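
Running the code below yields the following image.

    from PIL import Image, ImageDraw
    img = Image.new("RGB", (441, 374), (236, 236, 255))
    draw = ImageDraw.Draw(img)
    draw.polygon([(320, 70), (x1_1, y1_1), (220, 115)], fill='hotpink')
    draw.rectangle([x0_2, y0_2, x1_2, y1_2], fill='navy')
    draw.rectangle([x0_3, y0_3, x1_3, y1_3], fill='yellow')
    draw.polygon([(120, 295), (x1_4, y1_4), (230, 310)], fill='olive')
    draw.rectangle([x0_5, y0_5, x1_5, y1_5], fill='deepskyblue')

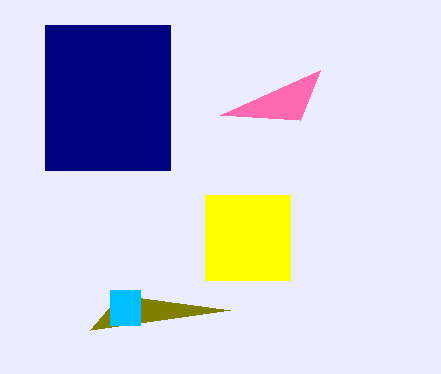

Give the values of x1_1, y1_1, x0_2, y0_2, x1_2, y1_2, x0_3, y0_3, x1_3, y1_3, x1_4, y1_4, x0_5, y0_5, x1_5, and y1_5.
x1_1 = 300; y1_1 = 120; x0_2 = 45; y0_2 = 25; x1_2 = 170; y1_2 = 170; x0_3 = 205; y0_3 = 195; x1_3 = 290; y1_3 = 280; x1_4 = 90; y1_4 = 330; x0_5 = 110; y0_5 = 290; x1_5 = 140; y1_5 = 325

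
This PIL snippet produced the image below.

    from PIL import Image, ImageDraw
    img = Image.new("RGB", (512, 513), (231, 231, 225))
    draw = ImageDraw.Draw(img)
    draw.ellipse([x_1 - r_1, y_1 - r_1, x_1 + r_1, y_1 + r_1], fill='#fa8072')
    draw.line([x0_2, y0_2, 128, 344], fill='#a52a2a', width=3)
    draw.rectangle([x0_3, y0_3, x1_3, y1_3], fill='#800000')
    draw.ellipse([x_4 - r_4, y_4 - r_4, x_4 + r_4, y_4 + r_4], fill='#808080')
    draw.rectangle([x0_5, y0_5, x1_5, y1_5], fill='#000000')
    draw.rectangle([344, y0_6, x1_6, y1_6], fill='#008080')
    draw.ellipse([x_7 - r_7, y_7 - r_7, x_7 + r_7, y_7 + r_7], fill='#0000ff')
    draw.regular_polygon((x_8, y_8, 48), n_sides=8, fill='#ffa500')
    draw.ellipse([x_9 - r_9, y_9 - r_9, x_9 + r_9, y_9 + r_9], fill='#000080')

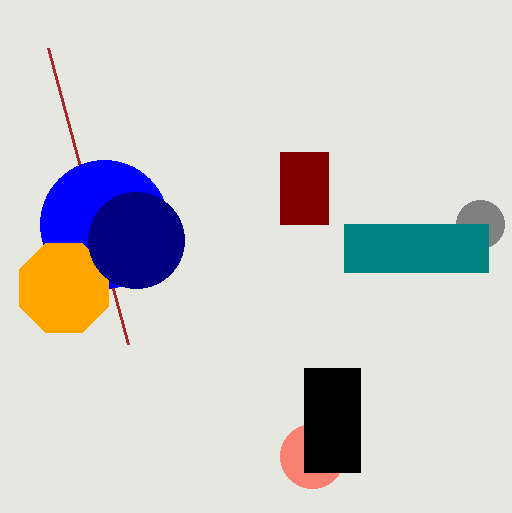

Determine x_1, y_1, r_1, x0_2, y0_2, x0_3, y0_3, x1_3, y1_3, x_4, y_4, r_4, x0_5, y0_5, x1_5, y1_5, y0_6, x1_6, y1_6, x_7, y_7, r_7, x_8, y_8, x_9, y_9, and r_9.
x_1 = 312; y_1 = 456; r_1 = 32; x0_2 = 48; y0_2 = 48; x0_3 = 280; y0_3 = 152; x1_3 = 328; y1_3 = 224; x_4 = 480; y_4 = 224; r_4 = 24; x0_5 = 304; y0_5 = 368; x1_5 = 360; y1_5 = 472; y0_6 = 224; x1_6 = 488; y1_6 = 272; x_7 = 104; y_7 = 224; r_7 = 64; x_8 = 64; y_8 = 288; x_9 = 136; y_9 = 240; r_9 = 48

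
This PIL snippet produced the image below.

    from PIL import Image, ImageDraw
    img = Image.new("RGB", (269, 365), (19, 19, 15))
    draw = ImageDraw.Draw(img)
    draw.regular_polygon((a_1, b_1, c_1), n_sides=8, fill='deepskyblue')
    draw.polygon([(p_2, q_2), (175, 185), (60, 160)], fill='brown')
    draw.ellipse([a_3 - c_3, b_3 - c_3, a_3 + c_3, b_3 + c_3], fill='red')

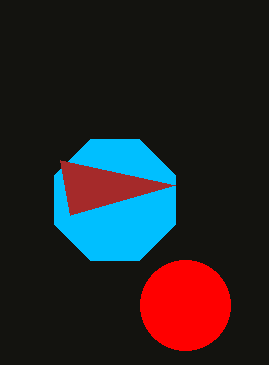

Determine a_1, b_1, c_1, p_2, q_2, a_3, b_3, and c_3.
a_1 = 115
b_1 = 200
c_1 = 65
p_2 = 70
q_2 = 215
a_3 = 185
b_3 = 305
c_3 = 45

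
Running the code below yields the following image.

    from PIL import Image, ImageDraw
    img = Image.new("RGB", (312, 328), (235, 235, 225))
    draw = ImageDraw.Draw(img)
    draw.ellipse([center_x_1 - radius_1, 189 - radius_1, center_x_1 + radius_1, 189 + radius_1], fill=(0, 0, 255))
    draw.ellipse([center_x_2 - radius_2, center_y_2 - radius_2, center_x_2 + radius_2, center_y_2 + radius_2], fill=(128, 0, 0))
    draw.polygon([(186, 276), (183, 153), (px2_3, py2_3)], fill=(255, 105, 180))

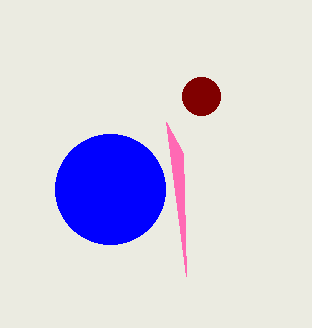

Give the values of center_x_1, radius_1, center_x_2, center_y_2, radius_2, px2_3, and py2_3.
center_x_1 = 110, radius_1 = 55, center_x_2 = 201, center_y_2 = 96, radius_2 = 19, px2_3 = 166, py2_3 = 122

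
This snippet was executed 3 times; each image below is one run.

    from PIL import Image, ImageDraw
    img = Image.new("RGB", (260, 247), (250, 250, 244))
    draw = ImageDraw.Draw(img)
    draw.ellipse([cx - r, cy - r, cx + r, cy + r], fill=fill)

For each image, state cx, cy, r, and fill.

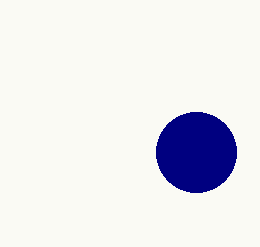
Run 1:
cx = 196
cy = 152
r = 40
fill = 'navy'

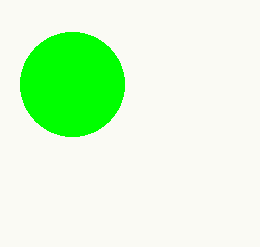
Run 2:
cx = 72, cy = 84, r = 52, fill = 'lime'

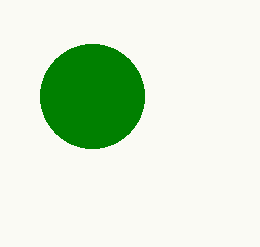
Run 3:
cx = 92, cy = 96, r = 52, fill = 'green'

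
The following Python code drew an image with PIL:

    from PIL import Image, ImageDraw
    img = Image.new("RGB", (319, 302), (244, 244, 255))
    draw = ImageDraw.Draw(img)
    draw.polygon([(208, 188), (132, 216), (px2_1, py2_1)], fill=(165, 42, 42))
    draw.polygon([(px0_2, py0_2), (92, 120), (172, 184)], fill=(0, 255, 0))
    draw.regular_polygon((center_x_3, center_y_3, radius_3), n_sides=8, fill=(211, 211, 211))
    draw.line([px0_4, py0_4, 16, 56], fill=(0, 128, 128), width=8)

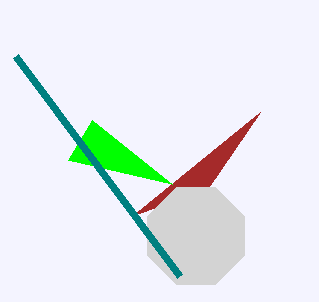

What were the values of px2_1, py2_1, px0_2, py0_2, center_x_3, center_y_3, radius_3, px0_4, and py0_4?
px2_1 = 260
py2_1 = 112
px0_2 = 68
py0_2 = 160
center_x_3 = 196
center_y_3 = 236
radius_3 = 52
px0_4 = 180
py0_4 = 276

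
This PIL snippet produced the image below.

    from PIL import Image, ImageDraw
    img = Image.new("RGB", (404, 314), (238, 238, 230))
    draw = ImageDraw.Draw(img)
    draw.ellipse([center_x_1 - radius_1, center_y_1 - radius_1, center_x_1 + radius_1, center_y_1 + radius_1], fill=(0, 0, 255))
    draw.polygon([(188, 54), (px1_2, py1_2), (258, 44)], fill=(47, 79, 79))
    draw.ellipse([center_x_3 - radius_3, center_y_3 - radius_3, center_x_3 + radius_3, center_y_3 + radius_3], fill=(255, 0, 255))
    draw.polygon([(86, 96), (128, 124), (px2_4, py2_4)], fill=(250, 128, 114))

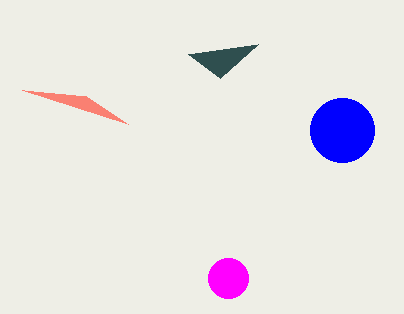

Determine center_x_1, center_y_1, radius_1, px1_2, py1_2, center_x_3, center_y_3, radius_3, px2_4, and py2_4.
center_x_1 = 342; center_y_1 = 130; radius_1 = 32; px1_2 = 220; py1_2 = 78; center_x_3 = 228; center_y_3 = 278; radius_3 = 20; px2_4 = 22; py2_4 = 90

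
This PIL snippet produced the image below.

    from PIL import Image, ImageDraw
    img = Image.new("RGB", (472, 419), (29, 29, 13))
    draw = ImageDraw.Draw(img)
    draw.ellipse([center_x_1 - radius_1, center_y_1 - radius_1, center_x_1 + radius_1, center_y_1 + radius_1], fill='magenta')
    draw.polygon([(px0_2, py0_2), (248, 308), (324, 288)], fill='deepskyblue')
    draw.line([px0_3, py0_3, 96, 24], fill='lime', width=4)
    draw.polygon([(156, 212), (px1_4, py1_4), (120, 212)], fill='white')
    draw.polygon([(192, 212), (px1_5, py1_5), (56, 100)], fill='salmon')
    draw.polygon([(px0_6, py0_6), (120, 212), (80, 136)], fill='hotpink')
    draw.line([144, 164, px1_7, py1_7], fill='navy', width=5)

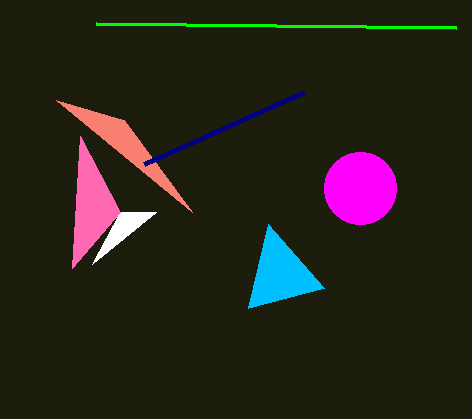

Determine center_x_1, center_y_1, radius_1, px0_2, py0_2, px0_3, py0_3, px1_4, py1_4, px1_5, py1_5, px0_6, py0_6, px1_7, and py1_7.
center_x_1 = 360; center_y_1 = 188; radius_1 = 36; px0_2 = 268; py0_2 = 224; px0_3 = 456; py0_3 = 28; px1_4 = 92; py1_4 = 264; px1_5 = 124; py1_5 = 120; px0_6 = 72; py0_6 = 268; px1_7 = 304; py1_7 = 92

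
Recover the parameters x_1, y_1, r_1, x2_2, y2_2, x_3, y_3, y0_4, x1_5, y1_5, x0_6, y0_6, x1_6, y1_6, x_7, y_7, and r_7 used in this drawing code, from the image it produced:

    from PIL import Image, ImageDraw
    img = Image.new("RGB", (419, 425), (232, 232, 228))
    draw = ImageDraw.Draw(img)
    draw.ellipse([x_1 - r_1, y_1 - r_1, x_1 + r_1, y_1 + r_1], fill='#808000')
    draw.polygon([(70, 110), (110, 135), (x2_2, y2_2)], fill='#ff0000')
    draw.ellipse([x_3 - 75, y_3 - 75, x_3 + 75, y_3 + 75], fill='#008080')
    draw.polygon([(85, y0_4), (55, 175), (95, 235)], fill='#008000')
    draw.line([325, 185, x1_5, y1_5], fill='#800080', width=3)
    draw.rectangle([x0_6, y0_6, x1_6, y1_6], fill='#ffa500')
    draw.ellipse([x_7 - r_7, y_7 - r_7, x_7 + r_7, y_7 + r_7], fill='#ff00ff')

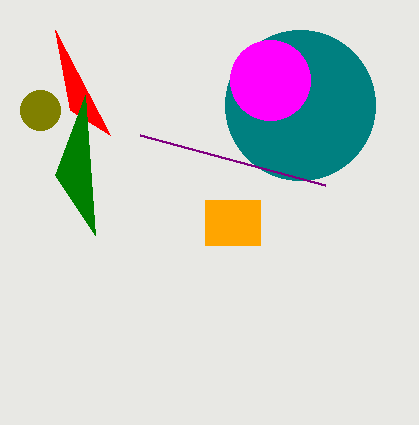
x_1 = 40; y_1 = 110; r_1 = 20; x2_2 = 55; y2_2 = 30; x_3 = 300; y_3 = 105; y0_4 = 95; x1_5 = 140; y1_5 = 135; x0_6 = 205; y0_6 = 200; x1_6 = 260; y1_6 = 245; x_7 = 270; y_7 = 80; r_7 = 40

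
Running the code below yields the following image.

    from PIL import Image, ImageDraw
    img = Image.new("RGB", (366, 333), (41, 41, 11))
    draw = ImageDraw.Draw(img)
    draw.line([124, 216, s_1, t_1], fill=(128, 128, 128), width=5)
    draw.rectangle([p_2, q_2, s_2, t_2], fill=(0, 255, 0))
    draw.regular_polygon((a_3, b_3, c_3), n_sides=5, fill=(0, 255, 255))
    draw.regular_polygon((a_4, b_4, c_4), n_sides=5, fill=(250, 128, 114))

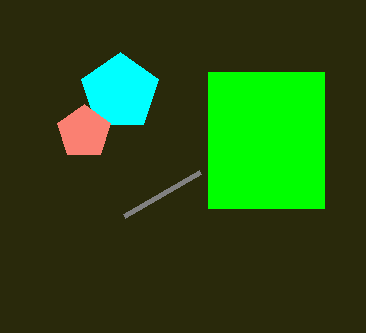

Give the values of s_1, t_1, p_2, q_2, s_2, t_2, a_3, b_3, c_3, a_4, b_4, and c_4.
s_1 = 200; t_1 = 172; p_2 = 208; q_2 = 72; s_2 = 324; t_2 = 208; a_3 = 120; b_3 = 92; c_3 = 40; a_4 = 84; b_4 = 132; c_4 = 28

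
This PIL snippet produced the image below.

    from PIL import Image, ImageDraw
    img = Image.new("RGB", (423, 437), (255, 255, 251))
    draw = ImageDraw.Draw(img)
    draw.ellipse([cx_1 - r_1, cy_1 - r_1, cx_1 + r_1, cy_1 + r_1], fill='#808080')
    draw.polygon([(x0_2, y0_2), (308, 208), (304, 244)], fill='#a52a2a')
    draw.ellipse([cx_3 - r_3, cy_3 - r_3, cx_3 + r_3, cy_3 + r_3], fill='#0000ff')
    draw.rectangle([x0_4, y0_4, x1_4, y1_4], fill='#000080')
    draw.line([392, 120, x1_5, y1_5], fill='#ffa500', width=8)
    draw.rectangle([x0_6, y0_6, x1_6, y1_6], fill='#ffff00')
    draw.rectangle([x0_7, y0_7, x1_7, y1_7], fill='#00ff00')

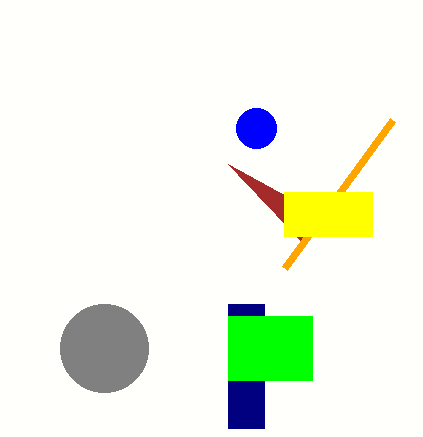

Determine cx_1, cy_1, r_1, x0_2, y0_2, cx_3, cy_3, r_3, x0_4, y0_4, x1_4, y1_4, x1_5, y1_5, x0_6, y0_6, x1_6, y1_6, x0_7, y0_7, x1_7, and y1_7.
cx_1 = 104
cy_1 = 348
r_1 = 44
x0_2 = 228
y0_2 = 164
cx_3 = 256
cy_3 = 128
r_3 = 20
x0_4 = 228
y0_4 = 304
x1_4 = 264
y1_4 = 428
x1_5 = 284
y1_5 = 268
x0_6 = 284
y0_6 = 192
x1_6 = 372
y1_6 = 236
x0_7 = 228
y0_7 = 316
x1_7 = 312
y1_7 = 380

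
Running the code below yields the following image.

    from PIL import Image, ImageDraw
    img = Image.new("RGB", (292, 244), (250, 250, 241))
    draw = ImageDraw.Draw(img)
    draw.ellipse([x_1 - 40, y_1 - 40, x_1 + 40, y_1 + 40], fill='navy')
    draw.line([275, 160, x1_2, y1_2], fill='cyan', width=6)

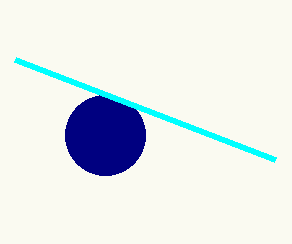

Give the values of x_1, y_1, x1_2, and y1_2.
x_1 = 105; y_1 = 135; x1_2 = 15; y1_2 = 60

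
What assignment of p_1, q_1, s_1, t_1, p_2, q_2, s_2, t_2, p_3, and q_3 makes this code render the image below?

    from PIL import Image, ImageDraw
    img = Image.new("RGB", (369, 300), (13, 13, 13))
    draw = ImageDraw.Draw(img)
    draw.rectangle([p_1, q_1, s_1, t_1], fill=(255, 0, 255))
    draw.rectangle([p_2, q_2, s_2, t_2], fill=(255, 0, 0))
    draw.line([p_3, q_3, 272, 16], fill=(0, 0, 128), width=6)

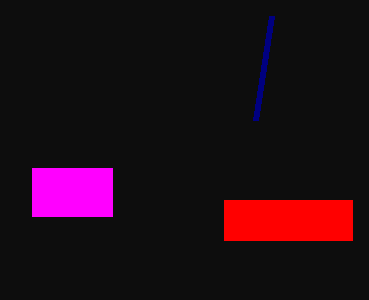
p_1 = 32
q_1 = 168
s_1 = 112
t_1 = 216
p_2 = 224
q_2 = 200
s_2 = 352
t_2 = 240
p_3 = 256
q_3 = 120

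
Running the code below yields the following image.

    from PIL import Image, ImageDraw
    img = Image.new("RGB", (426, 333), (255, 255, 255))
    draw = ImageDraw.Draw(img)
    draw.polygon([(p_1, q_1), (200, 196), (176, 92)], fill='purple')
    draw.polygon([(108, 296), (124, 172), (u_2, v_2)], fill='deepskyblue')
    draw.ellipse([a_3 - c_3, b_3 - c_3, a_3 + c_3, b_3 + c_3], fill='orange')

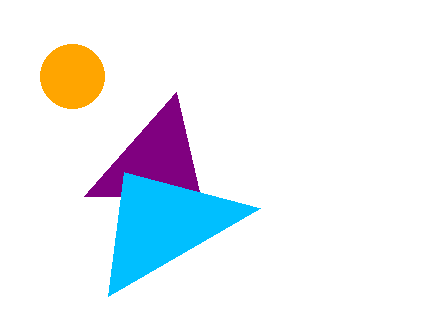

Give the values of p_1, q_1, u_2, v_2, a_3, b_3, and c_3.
p_1 = 84, q_1 = 196, u_2 = 260, v_2 = 208, a_3 = 72, b_3 = 76, c_3 = 32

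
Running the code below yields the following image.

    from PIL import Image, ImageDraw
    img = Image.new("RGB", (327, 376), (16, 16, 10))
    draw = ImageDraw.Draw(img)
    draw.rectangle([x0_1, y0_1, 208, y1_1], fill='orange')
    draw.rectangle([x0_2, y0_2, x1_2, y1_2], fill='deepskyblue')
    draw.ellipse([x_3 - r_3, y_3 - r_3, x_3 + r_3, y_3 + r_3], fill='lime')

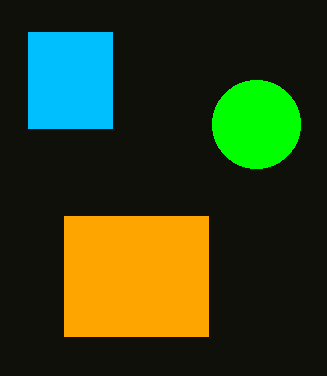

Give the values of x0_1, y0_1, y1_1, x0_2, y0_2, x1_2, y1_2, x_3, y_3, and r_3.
x0_1 = 64, y0_1 = 216, y1_1 = 336, x0_2 = 28, y0_2 = 32, x1_2 = 112, y1_2 = 128, x_3 = 256, y_3 = 124, r_3 = 44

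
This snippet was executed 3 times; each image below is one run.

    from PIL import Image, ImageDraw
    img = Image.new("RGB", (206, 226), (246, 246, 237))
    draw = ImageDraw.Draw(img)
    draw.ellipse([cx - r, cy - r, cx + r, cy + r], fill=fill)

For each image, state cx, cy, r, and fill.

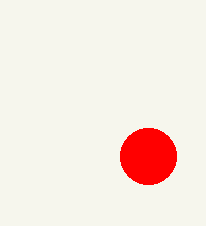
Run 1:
cx = 148, cy = 156, r = 28, fill = 'red'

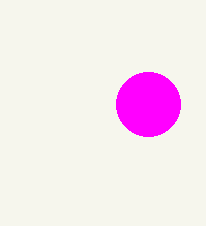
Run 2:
cx = 148
cy = 104
r = 32
fill = 'magenta'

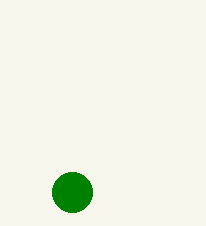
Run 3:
cx = 72
cy = 192
r = 20
fill = 'green'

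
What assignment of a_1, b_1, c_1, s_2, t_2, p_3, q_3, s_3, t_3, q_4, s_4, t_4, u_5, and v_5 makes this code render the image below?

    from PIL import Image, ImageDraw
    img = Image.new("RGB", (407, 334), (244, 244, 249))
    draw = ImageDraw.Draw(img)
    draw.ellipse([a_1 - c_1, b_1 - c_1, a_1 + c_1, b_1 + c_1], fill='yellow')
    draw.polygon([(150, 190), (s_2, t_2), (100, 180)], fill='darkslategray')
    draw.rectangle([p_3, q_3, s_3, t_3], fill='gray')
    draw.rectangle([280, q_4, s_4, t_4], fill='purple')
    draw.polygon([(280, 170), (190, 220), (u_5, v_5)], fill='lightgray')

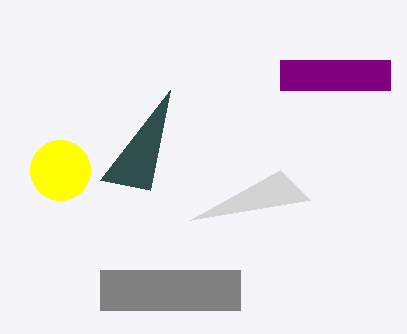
a_1 = 60, b_1 = 170, c_1 = 30, s_2 = 170, t_2 = 90, p_3 = 100, q_3 = 270, s_3 = 240, t_3 = 310, q_4 = 60, s_4 = 390, t_4 = 90, u_5 = 310, v_5 = 200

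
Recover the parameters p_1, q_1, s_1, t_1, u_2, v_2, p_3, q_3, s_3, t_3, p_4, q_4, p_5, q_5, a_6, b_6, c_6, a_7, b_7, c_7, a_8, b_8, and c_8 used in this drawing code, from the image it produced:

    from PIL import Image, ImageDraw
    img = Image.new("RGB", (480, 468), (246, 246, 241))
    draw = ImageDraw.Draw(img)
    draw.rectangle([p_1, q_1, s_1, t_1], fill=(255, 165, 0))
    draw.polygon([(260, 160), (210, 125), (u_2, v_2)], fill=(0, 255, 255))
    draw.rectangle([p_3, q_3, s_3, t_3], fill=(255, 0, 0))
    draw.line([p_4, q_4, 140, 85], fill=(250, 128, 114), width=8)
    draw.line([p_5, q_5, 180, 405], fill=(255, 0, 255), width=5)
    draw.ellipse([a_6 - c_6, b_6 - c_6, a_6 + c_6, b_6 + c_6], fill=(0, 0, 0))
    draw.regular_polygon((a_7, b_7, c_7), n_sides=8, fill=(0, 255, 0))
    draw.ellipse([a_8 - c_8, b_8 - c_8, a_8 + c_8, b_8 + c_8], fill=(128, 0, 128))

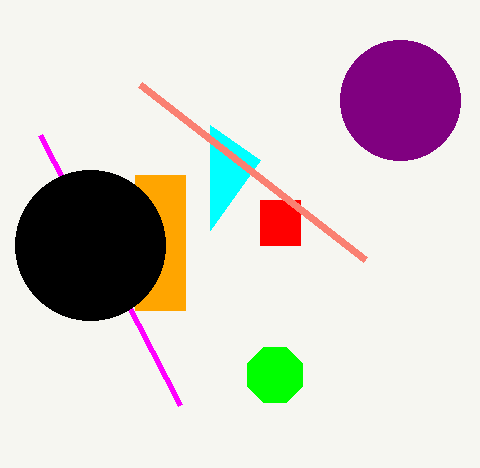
p_1 = 135
q_1 = 175
s_1 = 185
t_1 = 310
u_2 = 210
v_2 = 230
p_3 = 260
q_3 = 200
s_3 = 300
t_3 = 245
p_4 = 365
q_4 = 260
p_5 = 40
q_5 = 135
a_6 = 90
b_6 = 245
c_6 = 75
a_7 = 275
b_7 = 375
c_7 = 30
a_8 = 400
b_8 = 100
c_8 = 60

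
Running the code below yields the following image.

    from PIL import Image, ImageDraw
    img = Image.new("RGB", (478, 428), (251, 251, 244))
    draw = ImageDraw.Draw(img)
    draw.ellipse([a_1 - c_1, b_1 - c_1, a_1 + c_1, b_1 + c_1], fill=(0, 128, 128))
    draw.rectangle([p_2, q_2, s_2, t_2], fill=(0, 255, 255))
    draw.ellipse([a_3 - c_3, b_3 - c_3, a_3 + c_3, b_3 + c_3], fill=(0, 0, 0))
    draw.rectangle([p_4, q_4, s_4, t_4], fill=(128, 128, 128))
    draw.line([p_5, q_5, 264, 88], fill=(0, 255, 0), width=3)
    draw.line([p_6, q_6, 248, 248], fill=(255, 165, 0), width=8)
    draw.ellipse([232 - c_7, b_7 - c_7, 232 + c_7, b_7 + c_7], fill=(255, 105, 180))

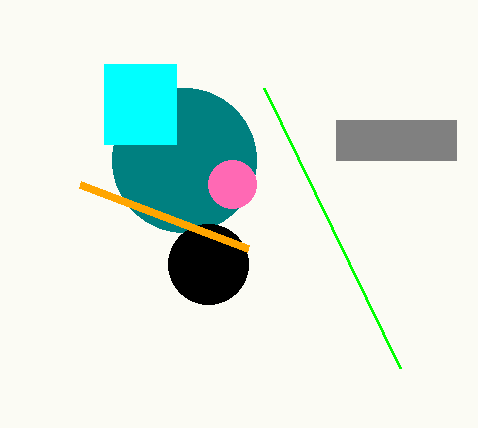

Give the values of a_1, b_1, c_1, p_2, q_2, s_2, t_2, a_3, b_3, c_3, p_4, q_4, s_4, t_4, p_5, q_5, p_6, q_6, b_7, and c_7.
a_1 = 184; b_1 = 160; c_1 = 72; p_2 = 104; q_2 = 64; s_2 = 176; t_2 = 144; a_3 = 208; b_3 = 264; c_3 = 40; p_4 = 336; q_4 = 120; s_4 = 456; t_4 = 160; p_5 = 400; q_5 = 368; p_6 = 80; q_6 = 184; b_7 = 184; c_7 = 24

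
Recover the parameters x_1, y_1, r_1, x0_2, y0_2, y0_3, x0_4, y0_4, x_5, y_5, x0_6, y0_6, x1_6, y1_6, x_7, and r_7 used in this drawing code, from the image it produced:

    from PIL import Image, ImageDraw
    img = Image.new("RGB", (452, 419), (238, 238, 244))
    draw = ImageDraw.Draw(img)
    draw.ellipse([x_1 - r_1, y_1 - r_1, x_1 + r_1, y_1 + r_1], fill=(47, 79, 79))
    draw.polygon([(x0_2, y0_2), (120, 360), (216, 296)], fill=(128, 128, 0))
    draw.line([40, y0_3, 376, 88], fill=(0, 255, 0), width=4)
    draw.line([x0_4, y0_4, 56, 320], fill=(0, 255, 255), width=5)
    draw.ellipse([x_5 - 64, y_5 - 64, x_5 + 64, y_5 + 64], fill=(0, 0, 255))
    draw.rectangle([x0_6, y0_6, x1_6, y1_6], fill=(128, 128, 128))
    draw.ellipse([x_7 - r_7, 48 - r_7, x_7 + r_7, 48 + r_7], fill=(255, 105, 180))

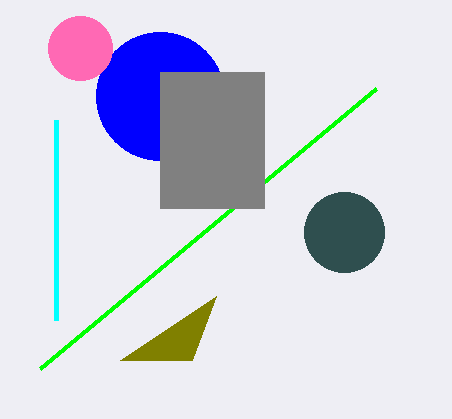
x_1 = 344, y_1 = 232, r_1 = 40, x0_2 = 192, y0_2 = 360, y0_3 = 368, x0_4 = 56, y0_4 = 120, x_5 = 160, y_5 = 96, x0_6 = 160, y0_6 = 72, x1_6 = 264, y1_6 = 208, x_7 = 80, r_7 = 32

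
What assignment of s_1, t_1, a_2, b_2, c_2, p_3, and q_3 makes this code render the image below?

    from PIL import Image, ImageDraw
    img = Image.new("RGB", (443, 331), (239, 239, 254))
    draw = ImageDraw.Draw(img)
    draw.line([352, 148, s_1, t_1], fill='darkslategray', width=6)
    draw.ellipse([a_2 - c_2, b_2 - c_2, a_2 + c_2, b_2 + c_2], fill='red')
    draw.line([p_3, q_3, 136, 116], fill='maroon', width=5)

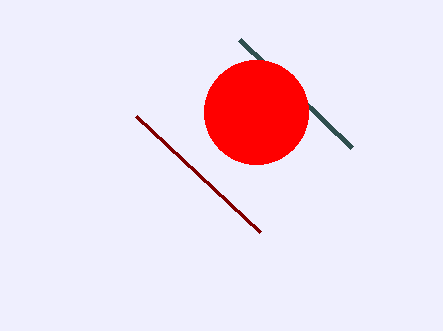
s_1 = 240
t_1 = 40
a_2 = 256
b_2 = 112
c_2 = 52
p_3 = 260
q_3 = 232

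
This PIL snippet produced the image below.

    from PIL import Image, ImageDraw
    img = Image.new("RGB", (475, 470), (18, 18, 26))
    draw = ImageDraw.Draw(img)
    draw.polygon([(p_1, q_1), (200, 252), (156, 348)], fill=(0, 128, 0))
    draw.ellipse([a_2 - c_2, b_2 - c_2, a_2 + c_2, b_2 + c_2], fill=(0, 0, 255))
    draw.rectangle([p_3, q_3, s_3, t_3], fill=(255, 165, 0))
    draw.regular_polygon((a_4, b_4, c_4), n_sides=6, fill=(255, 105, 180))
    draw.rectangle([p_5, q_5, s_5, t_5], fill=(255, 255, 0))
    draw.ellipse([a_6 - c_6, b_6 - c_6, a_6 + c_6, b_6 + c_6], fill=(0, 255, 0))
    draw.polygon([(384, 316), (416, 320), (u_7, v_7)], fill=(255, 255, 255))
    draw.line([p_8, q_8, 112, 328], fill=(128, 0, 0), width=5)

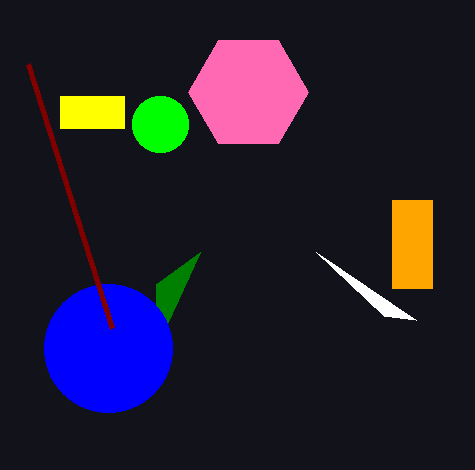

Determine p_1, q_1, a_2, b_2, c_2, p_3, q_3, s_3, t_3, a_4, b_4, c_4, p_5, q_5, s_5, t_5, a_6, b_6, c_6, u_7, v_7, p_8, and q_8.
p_1 = 156
q_1 = 284
a_2 = 108
b_2 = 348
c_2 = 64
p_3 = 392
q_3 = 200
s_3 = 432
t_3 = 288
a_4 = 248
b_4 = 92
c_4 = 60
p_5 = 60
q_5 = 96
s_5 = 124
t_5 = 128
a_6 = 160
b_6 = 124
c_6 = 28
u_7 = 316
v_7 = 252
p_8 = 28
q_8 = 64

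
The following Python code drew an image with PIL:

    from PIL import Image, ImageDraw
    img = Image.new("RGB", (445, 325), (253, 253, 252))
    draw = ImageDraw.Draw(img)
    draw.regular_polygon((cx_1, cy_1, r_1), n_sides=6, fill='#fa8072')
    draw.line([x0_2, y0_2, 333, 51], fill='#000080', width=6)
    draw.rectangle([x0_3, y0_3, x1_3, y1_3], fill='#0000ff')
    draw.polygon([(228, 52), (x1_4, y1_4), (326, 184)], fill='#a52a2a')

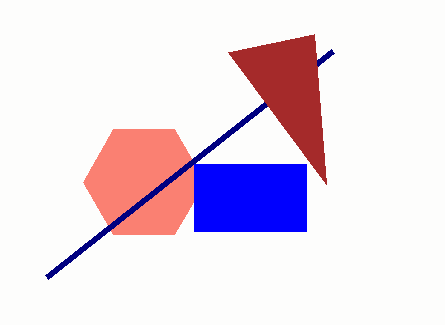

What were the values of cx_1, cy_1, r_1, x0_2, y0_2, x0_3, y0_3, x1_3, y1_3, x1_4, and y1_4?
cx_1 = 144
cy_1 = 182
r_1 = 61
x0_2 = 47
y0_2 = 277
x0_3 = 194
y0_3 = 164
x1_3 = 306
y1_3 = 231
x1_4 = 314
y1_4 = 34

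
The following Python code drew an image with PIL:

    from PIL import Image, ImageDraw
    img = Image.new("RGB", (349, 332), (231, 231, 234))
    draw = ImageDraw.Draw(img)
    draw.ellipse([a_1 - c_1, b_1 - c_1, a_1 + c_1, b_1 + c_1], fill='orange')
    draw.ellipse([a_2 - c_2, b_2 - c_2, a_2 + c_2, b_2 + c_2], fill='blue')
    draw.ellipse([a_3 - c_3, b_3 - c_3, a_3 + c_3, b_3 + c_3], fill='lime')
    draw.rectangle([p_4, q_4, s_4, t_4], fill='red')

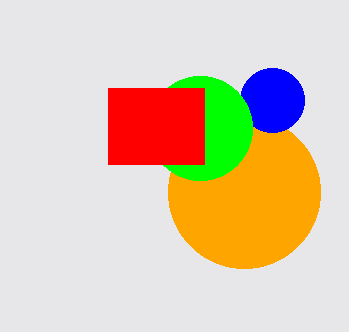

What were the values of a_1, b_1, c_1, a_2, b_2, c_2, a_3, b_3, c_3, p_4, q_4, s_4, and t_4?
a_1 = 244; b_1 = 192; c_1 = 76; a_2 = 272; b_2 = 100; c_2 = 32; a_3 = 200; b_3 = 128; c_3 = 52; p_4 = 108; q_4 = 88; s_4 = 204; t_4 = 164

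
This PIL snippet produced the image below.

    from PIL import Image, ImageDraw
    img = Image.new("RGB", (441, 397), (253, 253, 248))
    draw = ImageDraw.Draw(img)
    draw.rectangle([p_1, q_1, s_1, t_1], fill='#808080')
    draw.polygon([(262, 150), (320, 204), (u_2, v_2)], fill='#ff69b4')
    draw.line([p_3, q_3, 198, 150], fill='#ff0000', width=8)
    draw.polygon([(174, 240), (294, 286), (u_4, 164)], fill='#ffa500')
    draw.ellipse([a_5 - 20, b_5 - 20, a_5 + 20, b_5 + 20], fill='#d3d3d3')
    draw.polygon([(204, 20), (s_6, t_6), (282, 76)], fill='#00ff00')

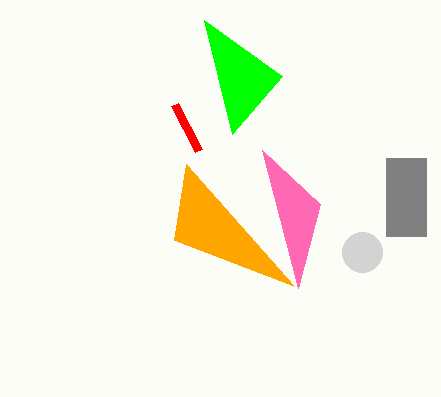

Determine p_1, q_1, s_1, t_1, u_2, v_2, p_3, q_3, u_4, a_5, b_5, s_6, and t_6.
p_1 = 386
q_1 = 158
s_1 = 426
t_1 = 236
u_2 = 298
v_2 = 288
p_3 = 174
q_3 = 104
u_4 = 186
a_5 = 362
b_5 = 252
s_6 = 232
t_6 = 134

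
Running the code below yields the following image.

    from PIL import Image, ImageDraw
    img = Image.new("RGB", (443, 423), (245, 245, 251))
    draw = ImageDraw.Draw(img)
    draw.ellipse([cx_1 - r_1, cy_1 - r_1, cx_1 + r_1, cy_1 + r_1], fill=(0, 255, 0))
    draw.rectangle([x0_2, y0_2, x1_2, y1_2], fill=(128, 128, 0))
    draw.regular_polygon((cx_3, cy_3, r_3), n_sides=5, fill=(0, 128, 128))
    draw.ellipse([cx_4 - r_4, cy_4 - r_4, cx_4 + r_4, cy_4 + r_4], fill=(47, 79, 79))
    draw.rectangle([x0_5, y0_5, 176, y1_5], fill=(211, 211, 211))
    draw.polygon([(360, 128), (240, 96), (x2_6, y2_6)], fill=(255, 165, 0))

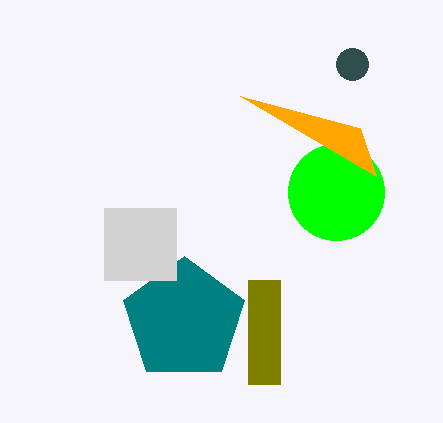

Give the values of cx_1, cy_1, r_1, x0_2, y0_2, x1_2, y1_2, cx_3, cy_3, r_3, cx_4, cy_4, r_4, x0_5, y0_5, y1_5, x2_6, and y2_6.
cx_1 = 336
cy_1 = 192
r_1 = 48
x0_2 = 248
y0_2 = 280
x1_2 = 280
y1_2 = 384
cx_3 = 184
cy_3 = 320
r_3 = 64
cx_4 = 352
cy_4 = 64
r_4 = 16
x0_5 = 104
y0_5 = 208
y1_5 = 280
x2_6 = 376
y2_6 = 176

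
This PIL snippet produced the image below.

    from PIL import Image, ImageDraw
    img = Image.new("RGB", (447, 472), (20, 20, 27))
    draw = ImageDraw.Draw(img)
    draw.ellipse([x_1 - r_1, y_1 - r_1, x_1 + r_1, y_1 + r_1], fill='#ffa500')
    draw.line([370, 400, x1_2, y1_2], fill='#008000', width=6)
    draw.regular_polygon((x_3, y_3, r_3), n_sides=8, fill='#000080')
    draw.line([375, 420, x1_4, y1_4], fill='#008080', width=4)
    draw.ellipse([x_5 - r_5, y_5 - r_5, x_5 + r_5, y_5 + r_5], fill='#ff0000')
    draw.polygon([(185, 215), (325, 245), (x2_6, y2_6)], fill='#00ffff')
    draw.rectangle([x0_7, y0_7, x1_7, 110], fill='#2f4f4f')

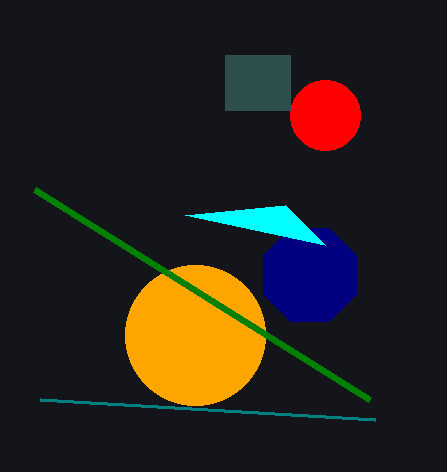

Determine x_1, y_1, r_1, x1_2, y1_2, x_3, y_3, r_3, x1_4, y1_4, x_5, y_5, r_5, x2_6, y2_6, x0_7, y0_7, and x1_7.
x_1 = 195; y_1 = 335; r_1 = 70; x1_2 = 35; y1_2 = 190; x_3 = 310; y_3 = 275; r_3 = 50; x1_4 = 40; y1_4 = 400; x_5 = 325; y_5 = 115; r_5 = 35; x2_6 = 285; y2_6 = 205; x0_7 = 225; y0_7 = 55; x1_7 = 290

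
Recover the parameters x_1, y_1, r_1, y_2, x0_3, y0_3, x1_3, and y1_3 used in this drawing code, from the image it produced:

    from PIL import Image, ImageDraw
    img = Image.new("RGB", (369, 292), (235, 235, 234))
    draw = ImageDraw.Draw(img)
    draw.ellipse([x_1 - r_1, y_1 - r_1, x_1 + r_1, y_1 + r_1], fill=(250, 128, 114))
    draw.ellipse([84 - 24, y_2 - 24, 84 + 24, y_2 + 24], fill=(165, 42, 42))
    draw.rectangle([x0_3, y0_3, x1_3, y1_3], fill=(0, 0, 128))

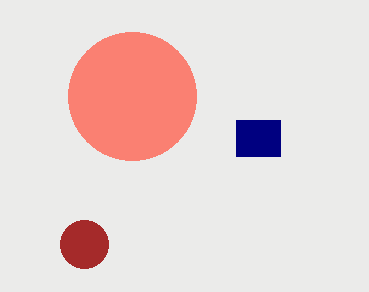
x_1 = 132
y_1 = 96
r_1 = 64
y_2 = 244
x0_3 = 236
y0_3 = 120
x1_3 = 280
y1_3 = 156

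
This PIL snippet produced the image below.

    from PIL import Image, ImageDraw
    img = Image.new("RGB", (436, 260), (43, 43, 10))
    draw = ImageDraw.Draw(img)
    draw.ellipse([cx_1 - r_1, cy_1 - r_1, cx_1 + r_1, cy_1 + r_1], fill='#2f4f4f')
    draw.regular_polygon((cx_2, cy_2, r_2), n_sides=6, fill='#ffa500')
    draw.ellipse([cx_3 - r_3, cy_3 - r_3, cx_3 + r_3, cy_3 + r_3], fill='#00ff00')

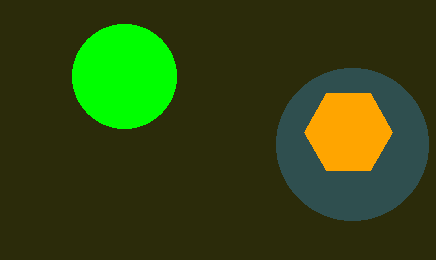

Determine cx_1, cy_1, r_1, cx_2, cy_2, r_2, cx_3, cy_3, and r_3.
cx_1 = 352
cy_1 = 144
r_1 = 76
cx_2 = 348
cy_2 = 132
r_2 = 44
cx_3 = 124
cy_3 = 76
r_3 = 52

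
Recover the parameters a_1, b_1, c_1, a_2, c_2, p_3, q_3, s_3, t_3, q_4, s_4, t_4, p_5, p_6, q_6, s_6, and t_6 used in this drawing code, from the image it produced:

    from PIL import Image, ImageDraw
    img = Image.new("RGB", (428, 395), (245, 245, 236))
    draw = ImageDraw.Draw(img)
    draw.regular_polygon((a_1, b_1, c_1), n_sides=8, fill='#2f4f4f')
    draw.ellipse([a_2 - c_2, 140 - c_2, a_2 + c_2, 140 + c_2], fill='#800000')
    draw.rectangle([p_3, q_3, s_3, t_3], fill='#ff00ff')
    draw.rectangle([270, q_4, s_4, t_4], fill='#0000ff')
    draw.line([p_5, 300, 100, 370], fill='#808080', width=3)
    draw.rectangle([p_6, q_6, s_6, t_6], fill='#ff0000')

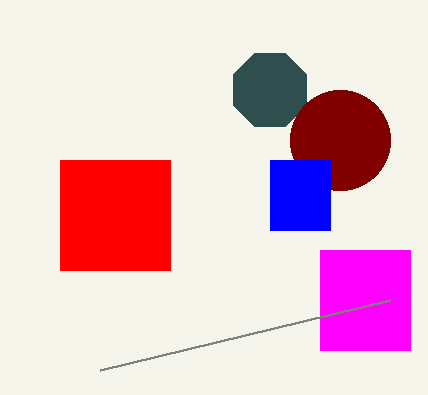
a_1 = 270; b_1 = 90; c_1 = 40; a_2 = 340; c_2 = 50; p_3 = 320; q_3 = 250; s_3 = 410; t_3 = 350; q_4 = 160; s_4 = 330; t_4 = 230; p_5 = 390; p_6 = 60; q_6 = 160; s_6 = 170; t_6 = 270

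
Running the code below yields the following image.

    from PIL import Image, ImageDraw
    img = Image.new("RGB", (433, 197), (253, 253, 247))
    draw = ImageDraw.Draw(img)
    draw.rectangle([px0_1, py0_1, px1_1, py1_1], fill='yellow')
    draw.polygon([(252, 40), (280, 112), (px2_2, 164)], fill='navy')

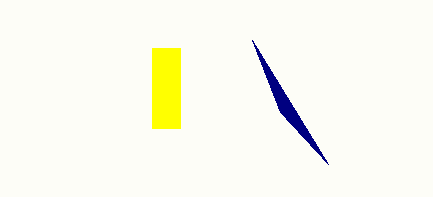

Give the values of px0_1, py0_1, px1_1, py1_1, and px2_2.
px0_1 = 152, py0_1 = 48, px1_1 = 180, py1_1 = 128, px2_2 = 328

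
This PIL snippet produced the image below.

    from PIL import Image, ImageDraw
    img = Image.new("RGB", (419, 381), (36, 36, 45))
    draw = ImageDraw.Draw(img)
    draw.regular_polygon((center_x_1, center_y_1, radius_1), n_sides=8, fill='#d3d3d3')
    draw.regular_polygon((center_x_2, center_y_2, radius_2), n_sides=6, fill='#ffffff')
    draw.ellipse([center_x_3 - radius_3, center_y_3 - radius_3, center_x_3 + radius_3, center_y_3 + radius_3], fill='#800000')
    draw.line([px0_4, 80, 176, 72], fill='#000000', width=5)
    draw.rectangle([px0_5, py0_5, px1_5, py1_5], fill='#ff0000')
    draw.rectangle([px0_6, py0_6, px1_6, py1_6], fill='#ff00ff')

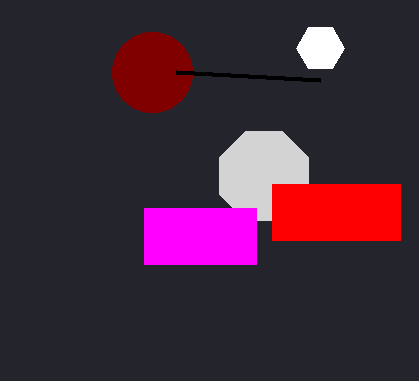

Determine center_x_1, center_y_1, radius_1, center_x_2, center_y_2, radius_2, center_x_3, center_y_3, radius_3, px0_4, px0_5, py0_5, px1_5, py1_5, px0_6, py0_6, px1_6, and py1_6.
center_x_1 = 264; center_y_1 = 176; radius_1 = 48; center_x_2 = 320; center_y_2 = 48; radius_2 = 24; center_x_3 = 152; center_y_3 = 72; radius_3 = 40; px0_4 = 320; px0_5 = 272; py0_5 = 184; px1_5 = 400; py1_5 = 240; px0_6 = 144; py0_6 = 208; px1_6 = 256; py1_6 = 264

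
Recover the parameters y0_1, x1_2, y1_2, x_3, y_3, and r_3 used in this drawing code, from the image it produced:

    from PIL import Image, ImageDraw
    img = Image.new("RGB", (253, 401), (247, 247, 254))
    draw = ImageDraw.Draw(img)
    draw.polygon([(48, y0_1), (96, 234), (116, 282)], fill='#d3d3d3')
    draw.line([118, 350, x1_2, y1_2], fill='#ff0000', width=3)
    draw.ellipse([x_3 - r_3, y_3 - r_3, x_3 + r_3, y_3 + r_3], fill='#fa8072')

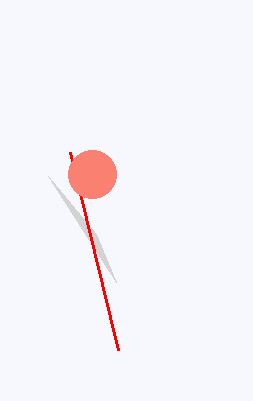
y0_1 = 176
x1_2 = 70
y1_2 = 152
x_3 = 92
y_3 = 174
r_3 = 24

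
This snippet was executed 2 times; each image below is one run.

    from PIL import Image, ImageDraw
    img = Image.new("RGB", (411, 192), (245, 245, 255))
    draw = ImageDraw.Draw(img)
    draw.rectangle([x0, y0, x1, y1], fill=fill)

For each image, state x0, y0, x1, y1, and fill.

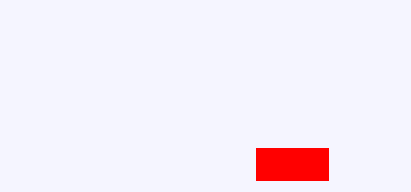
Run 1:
x0 = 256
y0 = 148
x1 = 328
y1 = 180
fill = 'red'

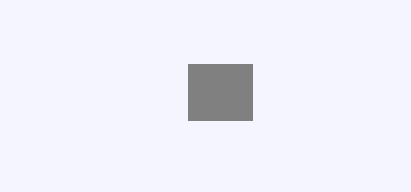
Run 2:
x0 = 188
y0 = 64
x1 = 252
y1 = 120
fill = 'gray'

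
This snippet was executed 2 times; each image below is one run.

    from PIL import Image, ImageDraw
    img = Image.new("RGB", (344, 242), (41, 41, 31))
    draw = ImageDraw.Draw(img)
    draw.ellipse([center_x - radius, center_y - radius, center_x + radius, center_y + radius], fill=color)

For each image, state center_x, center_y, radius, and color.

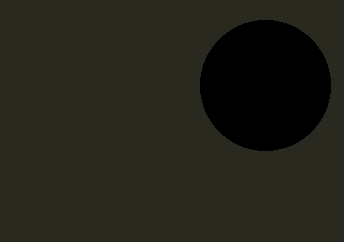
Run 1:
center_x = 265
center_y = 85
radius = 65
color = 'black'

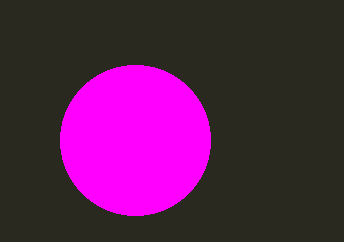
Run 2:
center_x = 135; center_y = 140; radius = 75; color = 'magenta'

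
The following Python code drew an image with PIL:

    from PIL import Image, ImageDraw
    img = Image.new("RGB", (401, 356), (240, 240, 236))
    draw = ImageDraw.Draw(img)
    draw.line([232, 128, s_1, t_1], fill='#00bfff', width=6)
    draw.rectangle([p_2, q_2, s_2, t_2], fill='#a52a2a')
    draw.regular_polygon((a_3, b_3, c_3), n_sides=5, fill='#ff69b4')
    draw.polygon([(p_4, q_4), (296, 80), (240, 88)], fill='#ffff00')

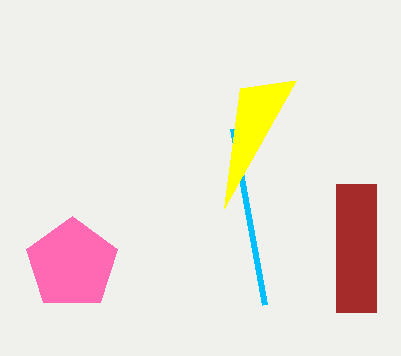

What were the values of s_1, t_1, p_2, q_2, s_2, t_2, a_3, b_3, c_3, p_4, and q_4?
s_1 = 264
t_1 = 304
p_2 = 336
q_2 = 184
s_2 = 376
t_2 = 312
a_3 = 72
b_3 = 264
c_3 = 48
p_4 = 224
q_4 = 208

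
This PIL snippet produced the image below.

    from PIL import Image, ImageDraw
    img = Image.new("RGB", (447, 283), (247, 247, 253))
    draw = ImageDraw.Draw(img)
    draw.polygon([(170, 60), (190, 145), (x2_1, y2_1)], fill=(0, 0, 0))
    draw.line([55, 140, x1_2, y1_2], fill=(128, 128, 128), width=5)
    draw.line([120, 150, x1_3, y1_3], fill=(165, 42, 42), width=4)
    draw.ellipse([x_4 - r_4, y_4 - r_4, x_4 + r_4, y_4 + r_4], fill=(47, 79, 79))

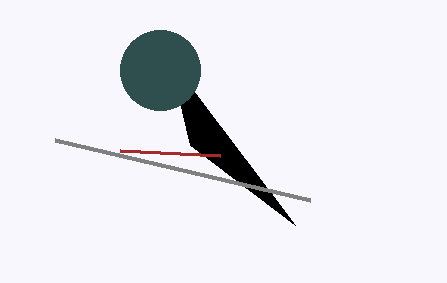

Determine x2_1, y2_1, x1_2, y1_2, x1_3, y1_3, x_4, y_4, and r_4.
x2_1 = 295; y2_1 = 225; x1_2 = 310; y1_2 = 200; x1_3 = 220; y1_3 = 155; x_4 = 160; y_4 = 70; r_4 = 40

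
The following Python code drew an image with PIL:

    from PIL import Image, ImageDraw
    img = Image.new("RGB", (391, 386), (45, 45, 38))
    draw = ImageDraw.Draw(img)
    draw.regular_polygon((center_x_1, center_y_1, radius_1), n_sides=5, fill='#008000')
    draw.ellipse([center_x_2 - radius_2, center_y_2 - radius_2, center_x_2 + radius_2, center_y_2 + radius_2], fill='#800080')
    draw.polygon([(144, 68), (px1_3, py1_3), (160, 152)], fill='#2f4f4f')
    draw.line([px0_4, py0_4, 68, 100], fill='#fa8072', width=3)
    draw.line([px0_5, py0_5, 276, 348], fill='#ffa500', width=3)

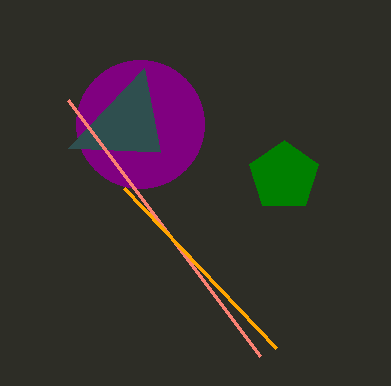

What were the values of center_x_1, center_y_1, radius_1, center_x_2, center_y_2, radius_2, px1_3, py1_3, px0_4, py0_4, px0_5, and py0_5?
center_x_1 = 284
center_y_1 = 176
radius_1 = 36
center_x_2 = 140
center_y_2 = 124
radius_2 = 64
px1_3 = 68
py1_3 = 148
px0_4 = 260
py0_4 = 356
px0_5 = 124
py0_5 = 188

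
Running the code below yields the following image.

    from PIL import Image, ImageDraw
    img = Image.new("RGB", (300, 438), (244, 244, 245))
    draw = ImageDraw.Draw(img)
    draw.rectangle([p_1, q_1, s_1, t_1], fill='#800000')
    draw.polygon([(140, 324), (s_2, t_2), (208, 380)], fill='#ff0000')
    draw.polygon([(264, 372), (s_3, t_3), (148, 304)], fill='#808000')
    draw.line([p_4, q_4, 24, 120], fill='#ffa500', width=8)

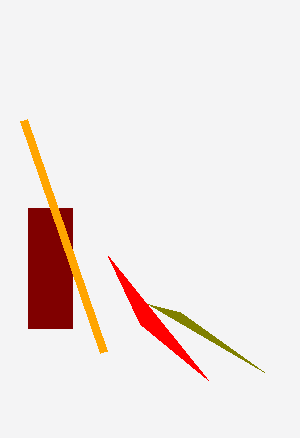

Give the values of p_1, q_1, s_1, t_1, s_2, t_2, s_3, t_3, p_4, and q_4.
p_1 = 28
q_1 = 208
s_1 = 72
t_1 = 328
s_2 = 108
t_2 = 256
s_3 = 180
t_3 = 312
p_4 = 104
q_4 = 352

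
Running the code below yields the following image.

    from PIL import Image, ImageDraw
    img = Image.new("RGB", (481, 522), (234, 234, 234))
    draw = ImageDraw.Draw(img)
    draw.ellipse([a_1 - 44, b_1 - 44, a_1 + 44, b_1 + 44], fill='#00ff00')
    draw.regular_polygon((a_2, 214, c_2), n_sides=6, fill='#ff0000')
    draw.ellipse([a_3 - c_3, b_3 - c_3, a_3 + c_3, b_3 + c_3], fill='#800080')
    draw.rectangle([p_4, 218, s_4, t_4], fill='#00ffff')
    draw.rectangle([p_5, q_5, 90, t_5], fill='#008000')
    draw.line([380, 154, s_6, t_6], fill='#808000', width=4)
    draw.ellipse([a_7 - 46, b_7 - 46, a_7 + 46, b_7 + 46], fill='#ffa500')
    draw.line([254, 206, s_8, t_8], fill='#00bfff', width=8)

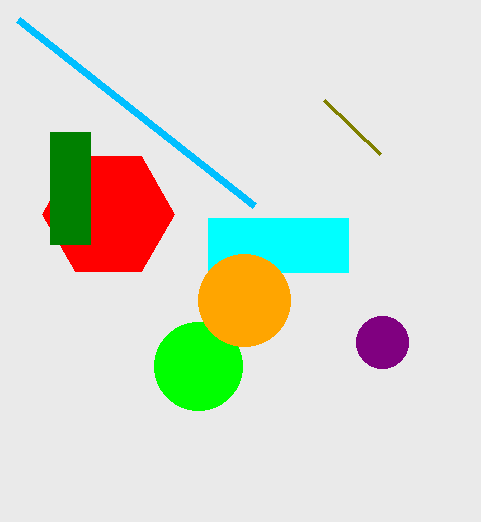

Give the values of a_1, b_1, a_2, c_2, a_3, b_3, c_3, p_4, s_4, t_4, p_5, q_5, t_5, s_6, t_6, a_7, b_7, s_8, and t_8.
a_1 = 198; b_1 = 366; a_2 = 108; c_2 = 66; a_3 = 382; b_3 = 342; c_3 = 26; p_4 = 208; s_4 = 348; t_4 = 272; p_5 = 50; q_5 = 132; t_5 = 244; s_6 = 324; t_6 = 100; a_7 = 244; b_7 = 300; s_8 = 18; t_8 = 20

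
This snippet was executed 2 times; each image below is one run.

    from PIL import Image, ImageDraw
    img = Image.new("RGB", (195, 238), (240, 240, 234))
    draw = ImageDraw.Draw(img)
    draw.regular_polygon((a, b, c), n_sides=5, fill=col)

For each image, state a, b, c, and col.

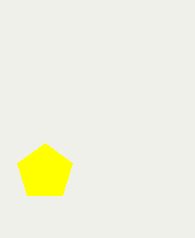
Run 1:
a = 45
b = 172
c = 29
col = 'yellow'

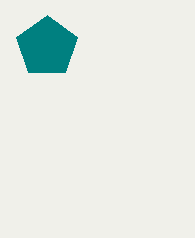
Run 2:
a = 47
b = 47
c = 32
col = 'teal'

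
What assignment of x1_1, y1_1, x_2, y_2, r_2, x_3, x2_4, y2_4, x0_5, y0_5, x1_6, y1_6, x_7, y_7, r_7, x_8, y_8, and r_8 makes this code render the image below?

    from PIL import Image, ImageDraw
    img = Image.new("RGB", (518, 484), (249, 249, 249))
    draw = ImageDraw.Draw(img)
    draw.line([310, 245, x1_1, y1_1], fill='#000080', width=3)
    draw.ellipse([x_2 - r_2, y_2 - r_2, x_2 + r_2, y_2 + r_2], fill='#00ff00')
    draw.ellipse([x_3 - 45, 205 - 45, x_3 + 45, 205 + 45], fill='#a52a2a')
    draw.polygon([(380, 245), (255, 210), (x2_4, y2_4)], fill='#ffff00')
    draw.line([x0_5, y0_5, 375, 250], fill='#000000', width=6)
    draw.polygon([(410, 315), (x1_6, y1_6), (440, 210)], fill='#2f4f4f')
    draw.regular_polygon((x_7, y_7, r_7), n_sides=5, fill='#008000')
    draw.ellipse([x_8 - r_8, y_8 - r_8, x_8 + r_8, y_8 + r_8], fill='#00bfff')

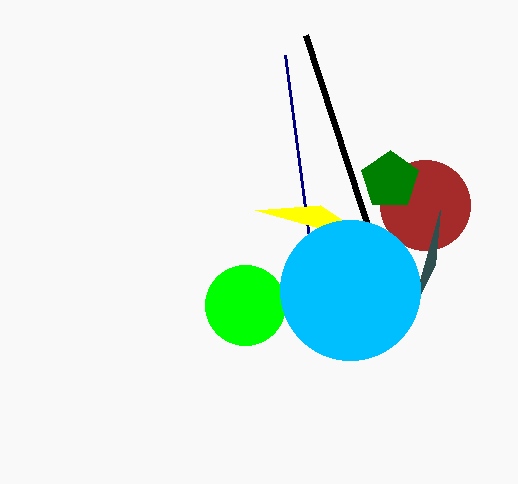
x1_1 = 285; y1_1 = 55; x_2 = 245; y_2 = 305; r_2 = 40; x_3 = 425; x2_4 = 320; y2_4 = 205; x0_5 = 305; y0_5 = 35; x1_6 = 435; y1_6 = 265; x_7 = 390; y_7 = 180; r_7 = 30; x_8 = 350; y_8 = 290; r_8 = 70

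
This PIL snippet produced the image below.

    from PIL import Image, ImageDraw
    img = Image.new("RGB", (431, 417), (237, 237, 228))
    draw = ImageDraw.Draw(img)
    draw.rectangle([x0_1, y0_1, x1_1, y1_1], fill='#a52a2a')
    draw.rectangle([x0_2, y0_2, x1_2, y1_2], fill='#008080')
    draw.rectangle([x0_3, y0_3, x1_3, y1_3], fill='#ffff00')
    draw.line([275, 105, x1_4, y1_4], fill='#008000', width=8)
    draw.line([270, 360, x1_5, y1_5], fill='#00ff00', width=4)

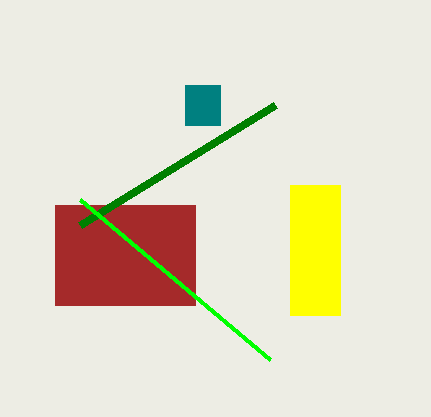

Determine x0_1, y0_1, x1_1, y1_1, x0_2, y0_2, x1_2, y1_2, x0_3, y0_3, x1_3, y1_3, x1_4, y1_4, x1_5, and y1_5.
x0_1 = 55; y0_1 = 205; x1_1 = 195; y1_1 = 305; x0_2 = 185; y0_2 = 85; x1_2 = 220; y1_2 = 125; x0_3 = 290; y0_3 = 185; x1_3 = 340; y1_3 = 315; x1_4 = 80; y1_4 = 225; x1_5 = 80; y1_5 = 200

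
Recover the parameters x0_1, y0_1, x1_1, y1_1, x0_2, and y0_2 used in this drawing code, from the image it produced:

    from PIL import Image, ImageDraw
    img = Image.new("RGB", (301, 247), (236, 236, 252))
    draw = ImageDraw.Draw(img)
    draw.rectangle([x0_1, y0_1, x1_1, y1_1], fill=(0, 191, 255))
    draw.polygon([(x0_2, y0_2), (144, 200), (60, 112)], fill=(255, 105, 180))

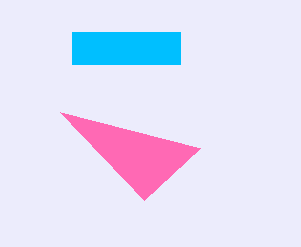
x0_1 = 72
y0_1 = 32
x1_1 = 180
y1_1 = 64
x0_2 = 200
y0_2 = 148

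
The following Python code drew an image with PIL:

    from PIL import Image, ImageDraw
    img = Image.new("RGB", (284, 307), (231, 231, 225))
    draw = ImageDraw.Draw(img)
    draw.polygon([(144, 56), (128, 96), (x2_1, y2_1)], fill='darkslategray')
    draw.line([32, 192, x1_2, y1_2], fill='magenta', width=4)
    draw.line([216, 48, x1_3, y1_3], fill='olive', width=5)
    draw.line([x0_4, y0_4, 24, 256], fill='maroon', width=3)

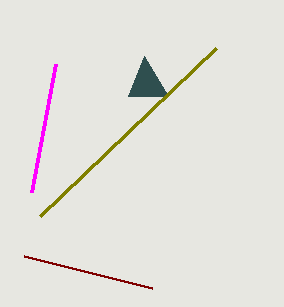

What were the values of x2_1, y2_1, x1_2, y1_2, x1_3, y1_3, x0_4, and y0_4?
x2_1 = 168
y2_1 = 96
x1_2 = 56
y1_2 = 64
x1_3 = 40
y1_3 = 216
x0_4 = 152
y0_4 = 288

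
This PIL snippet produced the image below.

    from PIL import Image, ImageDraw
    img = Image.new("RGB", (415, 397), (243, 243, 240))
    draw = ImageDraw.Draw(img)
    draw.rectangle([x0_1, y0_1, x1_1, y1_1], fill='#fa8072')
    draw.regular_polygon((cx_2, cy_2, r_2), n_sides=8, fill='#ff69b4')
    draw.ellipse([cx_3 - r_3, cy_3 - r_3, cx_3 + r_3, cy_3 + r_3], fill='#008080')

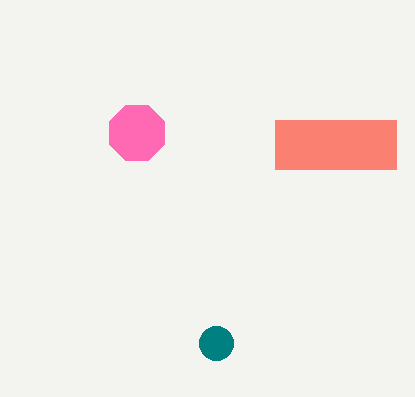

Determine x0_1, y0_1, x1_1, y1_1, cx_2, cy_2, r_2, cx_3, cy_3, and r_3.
x0_1 = 275
y0_1 = 120
x1_1 = 396
y1_1 = 169
cx_2 = 137
cy_2 = 133
r_2 = 30
cx_3 = 216
cy_3 = 343
r_3 = 17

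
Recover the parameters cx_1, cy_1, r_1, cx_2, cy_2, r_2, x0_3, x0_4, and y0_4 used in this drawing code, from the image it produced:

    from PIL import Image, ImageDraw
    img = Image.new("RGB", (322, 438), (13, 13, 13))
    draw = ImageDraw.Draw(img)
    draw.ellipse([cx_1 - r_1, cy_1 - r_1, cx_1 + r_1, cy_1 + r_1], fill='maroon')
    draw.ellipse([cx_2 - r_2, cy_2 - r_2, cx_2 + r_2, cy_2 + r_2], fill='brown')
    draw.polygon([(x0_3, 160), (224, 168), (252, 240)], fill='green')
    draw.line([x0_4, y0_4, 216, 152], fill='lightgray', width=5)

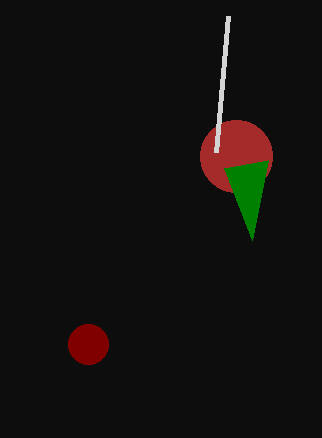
cx_1 = 88; cy_1 = 344; r_1 = 20; cx_2 = 236; cy_2 = 156; r_2 = 36; x0_3 = 268; x0_4 = 228; y0_4 = 16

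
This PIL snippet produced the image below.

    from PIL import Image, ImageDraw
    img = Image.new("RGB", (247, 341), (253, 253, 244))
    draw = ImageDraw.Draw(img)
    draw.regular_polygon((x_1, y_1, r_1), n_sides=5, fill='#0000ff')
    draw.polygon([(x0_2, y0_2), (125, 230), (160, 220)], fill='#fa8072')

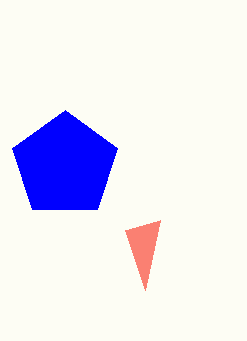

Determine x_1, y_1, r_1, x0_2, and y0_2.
x_1 = 65; y_1 = 165; r_1 = 55; x0_2 = 145; y0_2 = 290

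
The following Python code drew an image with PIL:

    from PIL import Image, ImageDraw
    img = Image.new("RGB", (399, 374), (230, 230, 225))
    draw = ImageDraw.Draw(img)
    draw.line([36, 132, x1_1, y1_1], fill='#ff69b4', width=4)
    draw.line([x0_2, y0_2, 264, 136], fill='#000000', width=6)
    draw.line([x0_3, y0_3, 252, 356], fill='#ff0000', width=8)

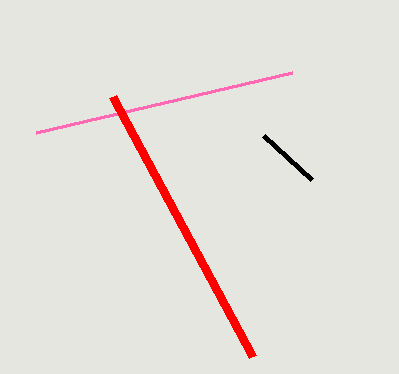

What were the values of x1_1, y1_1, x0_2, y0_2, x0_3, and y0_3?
x1_1 = 292
y1_1 = 72
x0_2 = 312
y0_2 = 180
x0_3 = 112
y0_3 = 96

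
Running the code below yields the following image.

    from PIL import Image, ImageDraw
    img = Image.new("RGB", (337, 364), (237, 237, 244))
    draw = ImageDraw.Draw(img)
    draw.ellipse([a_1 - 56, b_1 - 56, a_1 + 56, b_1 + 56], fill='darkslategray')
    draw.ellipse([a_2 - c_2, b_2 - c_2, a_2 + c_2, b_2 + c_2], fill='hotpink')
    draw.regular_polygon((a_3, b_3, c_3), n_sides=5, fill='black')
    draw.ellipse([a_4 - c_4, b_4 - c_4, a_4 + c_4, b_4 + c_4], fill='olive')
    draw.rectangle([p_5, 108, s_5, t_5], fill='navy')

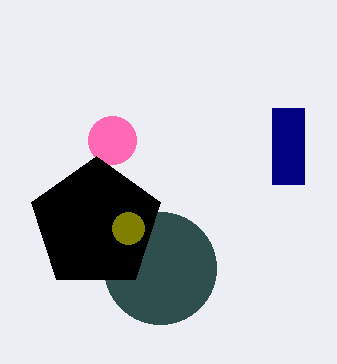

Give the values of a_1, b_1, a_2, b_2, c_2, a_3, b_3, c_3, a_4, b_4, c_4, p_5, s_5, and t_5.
a_1 = 160
b_1 = 268
a_2 = 112
b_2 = 140
c_2 = 24
a_3 = 96
b_3 = 224
c_3 = 68
a_4 = 128
b_4 = 228
c_4 = 16
p_5 = 272
s_5 = 304
t_5 = 184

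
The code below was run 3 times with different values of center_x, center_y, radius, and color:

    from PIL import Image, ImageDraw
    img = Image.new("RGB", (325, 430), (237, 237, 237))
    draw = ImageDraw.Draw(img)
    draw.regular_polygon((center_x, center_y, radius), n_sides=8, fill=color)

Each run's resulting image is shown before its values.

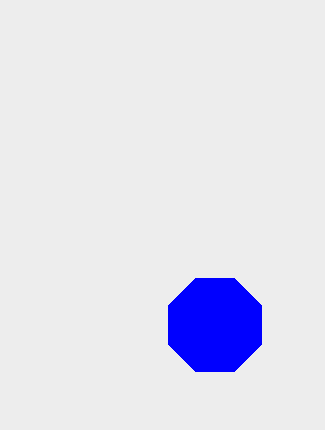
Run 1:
center_x = 215
center_y = 325
radius = 50
color = 'blue'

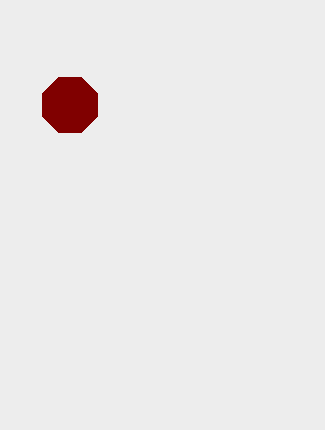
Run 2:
center_x = 70
center_y = 105
radius = 30
color = 'maroon'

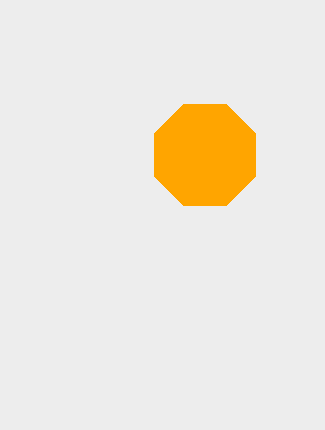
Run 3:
center_x = 205; center_y = 155; radius = 55; color = 'orange'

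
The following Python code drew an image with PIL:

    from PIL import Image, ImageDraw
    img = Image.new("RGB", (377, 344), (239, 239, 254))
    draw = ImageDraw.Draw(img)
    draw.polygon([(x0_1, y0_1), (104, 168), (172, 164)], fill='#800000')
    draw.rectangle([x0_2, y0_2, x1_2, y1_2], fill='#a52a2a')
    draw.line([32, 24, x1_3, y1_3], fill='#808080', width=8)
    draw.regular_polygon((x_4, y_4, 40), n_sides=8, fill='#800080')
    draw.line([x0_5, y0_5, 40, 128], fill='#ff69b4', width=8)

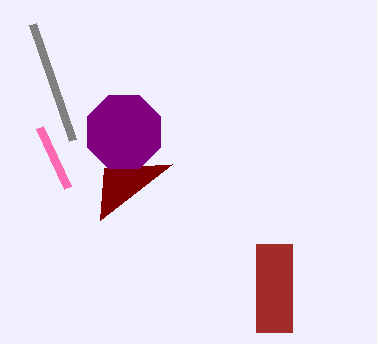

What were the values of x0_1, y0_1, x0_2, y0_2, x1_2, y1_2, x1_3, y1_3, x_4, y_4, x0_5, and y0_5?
x0_1 = 100; y0_1 = 220; x0_2 = 256; y0_2 = 244; x1_2 = 292; y1_2 = 332; x1_3 = 72; y1_3 = 140; x_4 = 124; y_4 = 132; x0_5 = 68; y0_5 = 188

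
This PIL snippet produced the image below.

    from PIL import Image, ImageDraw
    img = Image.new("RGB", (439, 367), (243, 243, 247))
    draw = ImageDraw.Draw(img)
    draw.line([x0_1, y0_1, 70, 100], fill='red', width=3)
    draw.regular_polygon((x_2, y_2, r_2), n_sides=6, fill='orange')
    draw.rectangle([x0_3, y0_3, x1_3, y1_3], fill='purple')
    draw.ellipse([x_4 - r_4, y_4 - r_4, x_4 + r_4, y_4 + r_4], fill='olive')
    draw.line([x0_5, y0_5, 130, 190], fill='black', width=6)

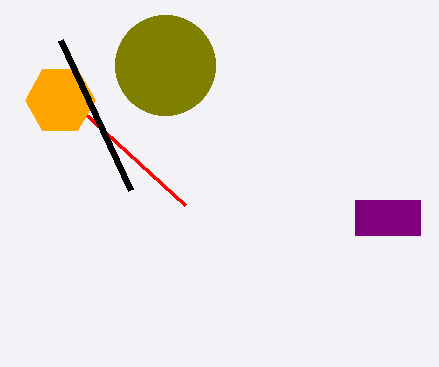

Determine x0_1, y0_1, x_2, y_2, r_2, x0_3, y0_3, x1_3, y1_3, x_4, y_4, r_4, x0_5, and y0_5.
x0_1 = 185; y0_1 = 205; x_2 = 60; y_2 = 100; r_2 = 35; x0_3 = 355; y0_3 = 200; x1_3 = 420; y1_3 = 235; x_4 = 165; y_4 = 65; r_4 = 50; x0_5 = 60; y0_5 = 40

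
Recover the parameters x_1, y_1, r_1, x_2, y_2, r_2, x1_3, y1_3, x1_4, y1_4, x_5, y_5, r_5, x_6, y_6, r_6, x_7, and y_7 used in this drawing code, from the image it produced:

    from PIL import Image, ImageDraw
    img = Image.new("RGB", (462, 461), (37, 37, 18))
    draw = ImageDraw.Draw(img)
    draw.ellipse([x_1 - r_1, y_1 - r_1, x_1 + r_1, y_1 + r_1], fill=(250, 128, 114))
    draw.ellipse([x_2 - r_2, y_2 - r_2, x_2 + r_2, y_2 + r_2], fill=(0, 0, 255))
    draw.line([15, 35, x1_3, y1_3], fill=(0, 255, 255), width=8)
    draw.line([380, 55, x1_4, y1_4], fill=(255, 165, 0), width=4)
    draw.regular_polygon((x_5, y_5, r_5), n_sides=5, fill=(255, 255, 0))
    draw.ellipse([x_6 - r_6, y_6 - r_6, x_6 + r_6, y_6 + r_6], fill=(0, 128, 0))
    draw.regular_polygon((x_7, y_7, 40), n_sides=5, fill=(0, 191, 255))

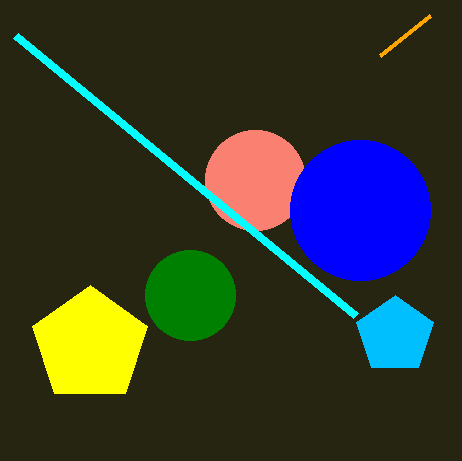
x_1 = 255; y_1 = 180; r_1 = 50; x_2 = 360; y_2 = 210; r_2 = 70; x1_3 = 355; y1_3 = 315; x1_4 = 430; y1_4 = 15; x_5 = 90; y_5 = 345; r_5 = 60; x_6 = 190; y_6 = 295; r_6 = 45; x_7 = 395; y_7 = 335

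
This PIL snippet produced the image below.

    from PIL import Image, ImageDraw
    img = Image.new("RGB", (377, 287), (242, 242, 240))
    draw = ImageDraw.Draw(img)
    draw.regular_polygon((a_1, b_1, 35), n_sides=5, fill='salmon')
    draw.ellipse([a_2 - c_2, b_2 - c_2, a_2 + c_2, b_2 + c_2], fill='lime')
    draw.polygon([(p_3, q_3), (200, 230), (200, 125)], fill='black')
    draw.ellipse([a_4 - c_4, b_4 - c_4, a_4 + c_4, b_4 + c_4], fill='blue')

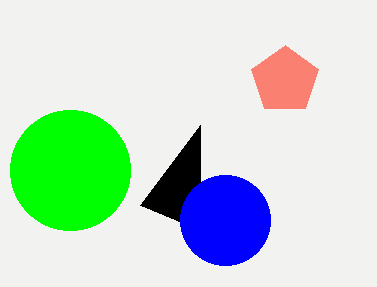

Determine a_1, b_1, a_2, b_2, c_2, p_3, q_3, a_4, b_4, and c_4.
a_1 = 285
b_1 = 80
a_2 = 70
b_2 = 170
c_2 = 60
p_3 = 140
q_3 = 205
a_4 = 225
b_4 = 220
c_4 = 45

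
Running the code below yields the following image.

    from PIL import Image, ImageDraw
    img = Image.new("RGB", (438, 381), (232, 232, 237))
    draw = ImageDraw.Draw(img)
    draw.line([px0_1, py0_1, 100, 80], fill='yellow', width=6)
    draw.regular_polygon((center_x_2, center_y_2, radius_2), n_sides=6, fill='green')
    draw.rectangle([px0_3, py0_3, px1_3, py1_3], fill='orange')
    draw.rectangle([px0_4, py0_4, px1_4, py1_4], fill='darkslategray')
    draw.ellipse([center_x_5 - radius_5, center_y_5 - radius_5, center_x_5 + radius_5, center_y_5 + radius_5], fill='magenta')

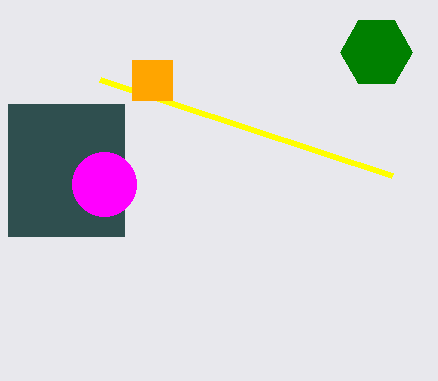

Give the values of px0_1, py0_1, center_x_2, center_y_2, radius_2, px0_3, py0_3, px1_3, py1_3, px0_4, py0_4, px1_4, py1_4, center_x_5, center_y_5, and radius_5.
px0_1 = 392
py0_1 = 176
center_x_2 = 376
center_y_2 = 52
radius_2 = 36
px0_3 = 132
py0_3 = 60
px1_3 = 172
py1_3 = 100
px0_4 = 8
py0_4 = 104
px1_4 = 124
py1_4 = 236
center_x_5 = 104
center_y_5 = 184
radius_5 = 32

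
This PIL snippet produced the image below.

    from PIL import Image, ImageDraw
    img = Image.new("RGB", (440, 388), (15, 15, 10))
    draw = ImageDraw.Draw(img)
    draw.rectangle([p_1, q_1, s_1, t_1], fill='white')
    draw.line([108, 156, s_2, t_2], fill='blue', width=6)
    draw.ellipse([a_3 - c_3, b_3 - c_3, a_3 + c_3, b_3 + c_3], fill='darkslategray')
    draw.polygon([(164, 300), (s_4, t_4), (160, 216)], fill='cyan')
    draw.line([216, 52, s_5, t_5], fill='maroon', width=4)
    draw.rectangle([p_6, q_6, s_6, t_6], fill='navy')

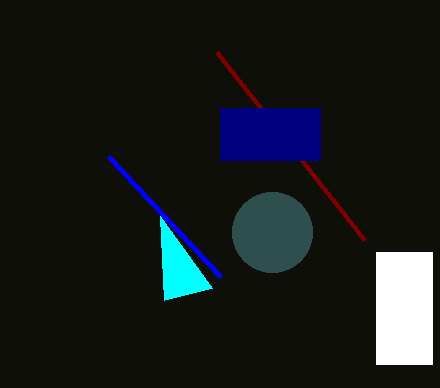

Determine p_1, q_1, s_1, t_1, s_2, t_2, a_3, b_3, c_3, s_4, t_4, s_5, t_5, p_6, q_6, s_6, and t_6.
p_1 = 376; q_1 = 252; s_1 = 432; t_1 = 364; s_2 = 220; t_2 = 276; a_3 = 272; b_3 = 232; c_3 = 40; s_4 = 212; t_4 = 288; s_5 = 364; t_5 = 240; p_6 = 220; q_6 = 108; s_6 = 320; t_6 = 160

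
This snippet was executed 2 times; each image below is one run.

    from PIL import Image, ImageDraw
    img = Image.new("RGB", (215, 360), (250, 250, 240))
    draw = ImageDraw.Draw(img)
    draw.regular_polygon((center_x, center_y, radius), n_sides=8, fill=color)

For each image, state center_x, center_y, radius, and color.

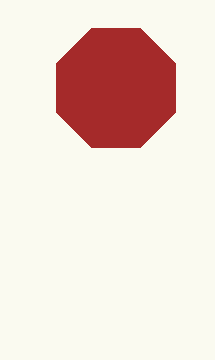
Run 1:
center_x = 116, center_y = 88, radius = 64, color = 'brown'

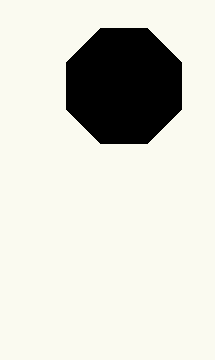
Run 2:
center_x = 124; center_y = 86; radius = 62; color = 'black'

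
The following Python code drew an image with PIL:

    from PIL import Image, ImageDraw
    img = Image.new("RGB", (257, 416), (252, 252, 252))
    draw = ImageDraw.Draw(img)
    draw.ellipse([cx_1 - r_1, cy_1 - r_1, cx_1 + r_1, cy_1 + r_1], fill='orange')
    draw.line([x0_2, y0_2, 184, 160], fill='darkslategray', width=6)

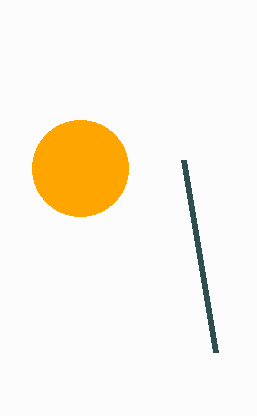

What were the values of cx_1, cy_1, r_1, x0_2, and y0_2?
cx_1 = 80, cy_1 = 168, r_1 = 48, x0_2 = 216, y0_2 = 352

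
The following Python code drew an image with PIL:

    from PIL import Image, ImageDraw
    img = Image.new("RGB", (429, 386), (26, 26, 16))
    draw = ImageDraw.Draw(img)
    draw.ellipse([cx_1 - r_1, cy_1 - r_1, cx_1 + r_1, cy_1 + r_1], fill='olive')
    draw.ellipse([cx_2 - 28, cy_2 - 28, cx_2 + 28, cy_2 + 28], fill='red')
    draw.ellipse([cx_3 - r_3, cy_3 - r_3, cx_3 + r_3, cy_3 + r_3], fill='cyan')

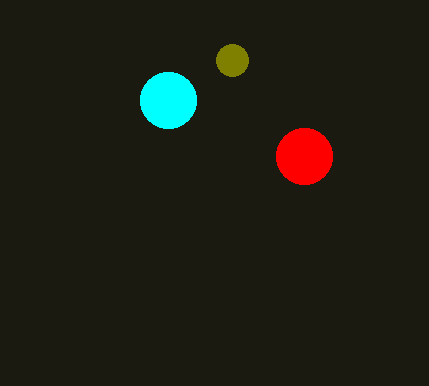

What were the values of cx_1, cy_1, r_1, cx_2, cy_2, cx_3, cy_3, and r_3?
cx_1 = 232
cy_1 = 60
r_1 = 16
cx_2 = 304
cy_2 = 156
cx_3 = 168
cy_3 = 100
r_3 = 28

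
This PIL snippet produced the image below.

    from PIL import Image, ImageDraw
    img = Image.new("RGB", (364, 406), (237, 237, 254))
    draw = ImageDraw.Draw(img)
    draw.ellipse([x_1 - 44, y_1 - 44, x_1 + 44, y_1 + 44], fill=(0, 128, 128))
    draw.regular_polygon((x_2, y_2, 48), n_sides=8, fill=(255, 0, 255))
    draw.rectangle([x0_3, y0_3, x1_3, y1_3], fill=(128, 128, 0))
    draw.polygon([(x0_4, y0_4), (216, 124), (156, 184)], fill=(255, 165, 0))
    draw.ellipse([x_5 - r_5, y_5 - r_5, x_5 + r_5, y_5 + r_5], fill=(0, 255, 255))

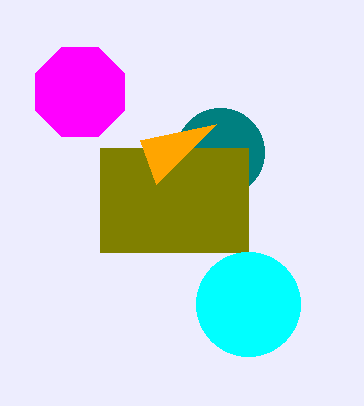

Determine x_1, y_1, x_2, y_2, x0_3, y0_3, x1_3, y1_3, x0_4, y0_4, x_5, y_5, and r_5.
x_1 = 220
y_1 = 152
x_2 = 80
y_2 = 92
x0_3 = 100
y0_3 = 148
x1_3 = 248
y1_3 = 252
x0_4 = 140
y0_4 = 140
x_5 = 248
y_5 = 304
r_5 = 52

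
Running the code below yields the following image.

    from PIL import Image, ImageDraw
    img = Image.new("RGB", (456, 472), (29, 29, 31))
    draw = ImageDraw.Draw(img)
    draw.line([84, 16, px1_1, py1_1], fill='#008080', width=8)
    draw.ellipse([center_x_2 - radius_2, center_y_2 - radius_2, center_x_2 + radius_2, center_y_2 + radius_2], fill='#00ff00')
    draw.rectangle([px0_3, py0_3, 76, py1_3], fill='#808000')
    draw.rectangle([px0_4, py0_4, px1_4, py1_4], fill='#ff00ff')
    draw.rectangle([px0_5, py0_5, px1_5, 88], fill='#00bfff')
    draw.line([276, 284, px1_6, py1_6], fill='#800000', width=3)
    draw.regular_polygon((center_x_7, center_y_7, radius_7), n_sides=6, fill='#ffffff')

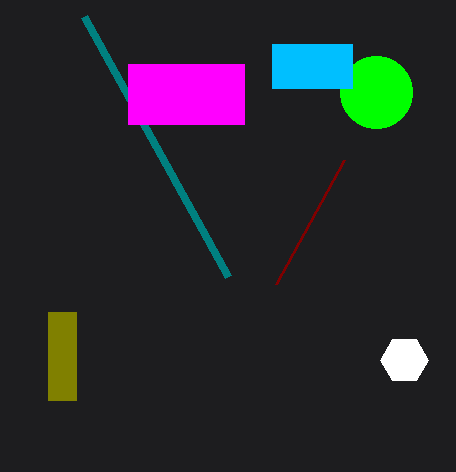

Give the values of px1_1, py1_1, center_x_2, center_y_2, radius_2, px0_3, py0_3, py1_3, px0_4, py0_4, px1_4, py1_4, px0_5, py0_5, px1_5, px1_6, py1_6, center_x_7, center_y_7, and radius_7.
px1_1 = 228, py1_1 = 276, center_x_2 = 376, center_y_2 = 92, radius_2 = 36, px0_3 = 48, py0_3 = 312, py1_3 = 400, px0_4 = 128, py0_4 = 64, px1_4 = 244, py1_4 = 124, px0_5 = 272, py0_5 = 44, px1_5 = 352, px1_6 = 344, py1_6 = 160, center_x_7 = 404, center_y_7 = 360, radius_7 = 24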